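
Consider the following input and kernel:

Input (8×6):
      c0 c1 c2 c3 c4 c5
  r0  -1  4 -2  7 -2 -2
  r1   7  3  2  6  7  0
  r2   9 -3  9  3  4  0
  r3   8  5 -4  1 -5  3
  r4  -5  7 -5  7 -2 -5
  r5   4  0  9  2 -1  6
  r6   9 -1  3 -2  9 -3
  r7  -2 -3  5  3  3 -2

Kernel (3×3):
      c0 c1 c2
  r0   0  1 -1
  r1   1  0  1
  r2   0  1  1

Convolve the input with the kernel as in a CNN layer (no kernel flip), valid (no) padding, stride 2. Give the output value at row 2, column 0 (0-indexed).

The receptive field on the input at this output position is [-5 7 -5 / 4 0 9 / 9 -1 3]. Elementwise product with the kernel and sum: 7·1 + -5·-1 + 4·1 + 9·1 + -1·1 + 3·1.

27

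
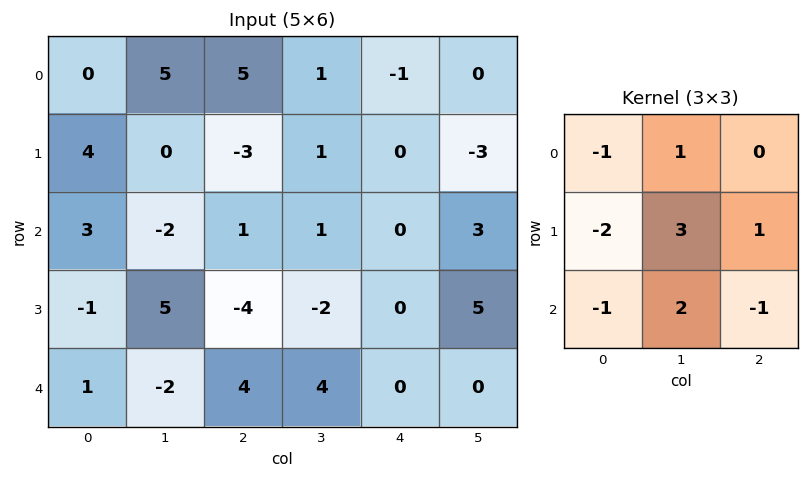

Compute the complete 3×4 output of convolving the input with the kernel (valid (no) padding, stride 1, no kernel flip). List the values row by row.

-14 -5 6 -11
0 -6 5 -3
-1 -15 6 4

Output[0,0]: The receptive field on the input at this output position is [0 5 5 / 4 0 -3 / 3 -2 1]. Elementwise product with the kernel and sum: 0·-1 + 5·1 + 4·-2 + 0·3 + -3·1 + 3·-1 + -2·2 + 1·-1.
Output[0,1]: The receptive field on the input at this output position is [5 5 1 / 0 -3 1 / -2 1 1]. Elementwise product with the kernel and sum: 5·-1 + 5·1 + 0·-2 + -3·3 + 1·1 + -2·-1 + 1·2 + 1·-1.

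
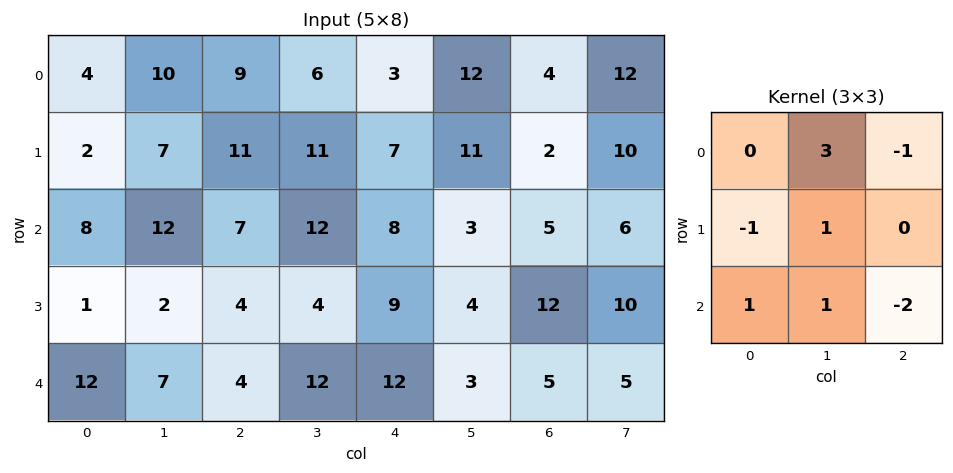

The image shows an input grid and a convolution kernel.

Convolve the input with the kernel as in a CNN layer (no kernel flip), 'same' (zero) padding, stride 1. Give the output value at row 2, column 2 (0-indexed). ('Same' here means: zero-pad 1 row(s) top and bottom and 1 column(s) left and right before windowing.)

The receptive field on the zero-padded input at this output position is [7 11 11 / 12 7 12 / 2 4 4]. Elementwise product with the kernel and sum: 11·3 + 11·-1 + 12·-1 + 7·1 + 2·1 + 4·1 + 4·-2.

15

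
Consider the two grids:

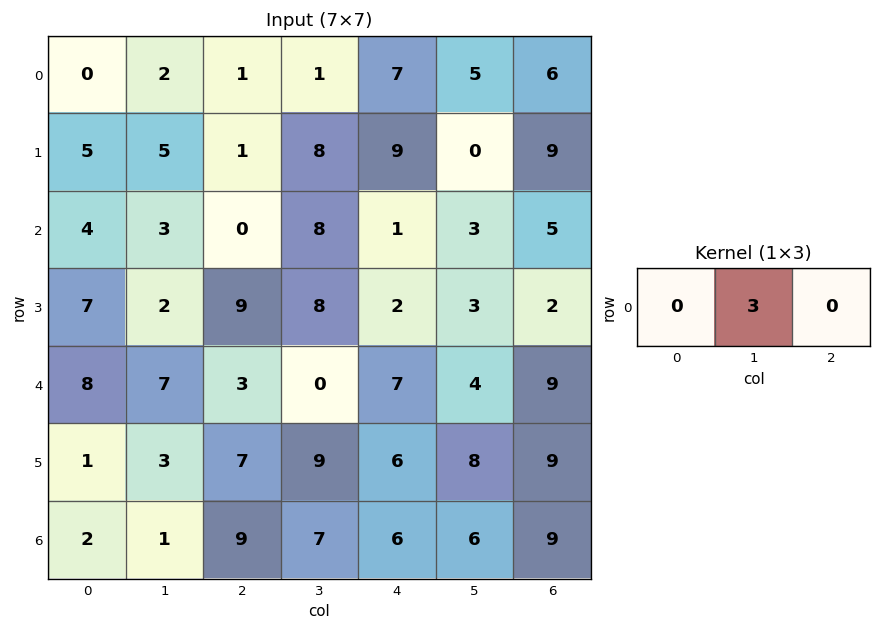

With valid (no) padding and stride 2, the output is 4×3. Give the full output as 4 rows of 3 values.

Output[0,0]: The receptive field on the input at this output position is [0 2 1]. Elementwise product with the kernel and sum: 2·3.
Output[0,1]: The receptive field on the input at this output position is [1 1 7]. Elementwise product with the kernel and sum: 1·3.

6 3 15
9 24 9
21 0 12
3 21 18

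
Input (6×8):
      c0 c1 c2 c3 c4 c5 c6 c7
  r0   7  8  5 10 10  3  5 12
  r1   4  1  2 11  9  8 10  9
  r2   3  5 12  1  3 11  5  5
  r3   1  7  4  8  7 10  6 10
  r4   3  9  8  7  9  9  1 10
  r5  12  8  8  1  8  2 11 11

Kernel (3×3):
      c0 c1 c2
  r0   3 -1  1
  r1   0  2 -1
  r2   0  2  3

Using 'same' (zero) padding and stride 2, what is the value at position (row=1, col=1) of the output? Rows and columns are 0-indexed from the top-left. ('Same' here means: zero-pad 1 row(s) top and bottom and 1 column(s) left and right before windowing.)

The receptive field on the zero-padded input at this output position is [1 2 11 / 5 12 1 / 7 4 8]. Elementwise product with the kernel and sum: 1·3 + 2·-1 + 11·1 + 12·2 + 1·-1 + 4·2 + 8·3.

67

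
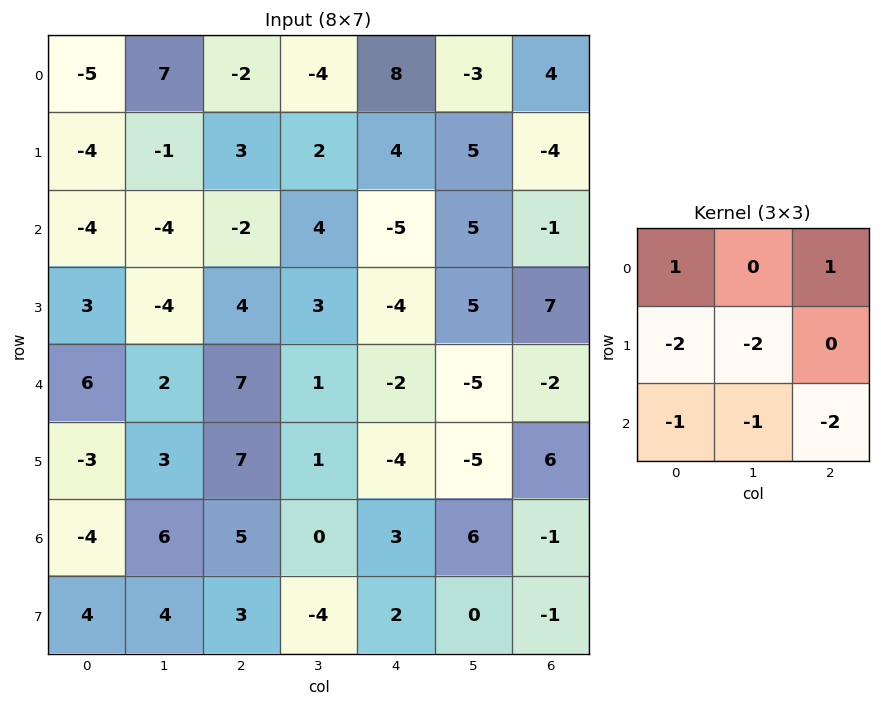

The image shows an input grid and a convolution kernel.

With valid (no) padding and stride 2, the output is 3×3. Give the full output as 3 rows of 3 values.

15 4 -4
-26 -25 3
1 -22 7

Output[0,0]: The receptive field on the input at this output position is [-5 7 -2 / -4 -1 3 / -4 -4 -2]. Elementwise product with the kernel and sum: -5·1 + -2·1 + -4·-2 + -1·-2 + -4·-1 + -4·-1 + -2·-2.
Output[0,1]: The receptive field on the input at this output position is [-2 -4 8 / 3 2 4 / -2 4 -5]. Elementwise product with the kernel and sum: -2·1 + 8·1 + 3·-2 + 2·-2 + -2·-1 + 4·-1 + -5·-2.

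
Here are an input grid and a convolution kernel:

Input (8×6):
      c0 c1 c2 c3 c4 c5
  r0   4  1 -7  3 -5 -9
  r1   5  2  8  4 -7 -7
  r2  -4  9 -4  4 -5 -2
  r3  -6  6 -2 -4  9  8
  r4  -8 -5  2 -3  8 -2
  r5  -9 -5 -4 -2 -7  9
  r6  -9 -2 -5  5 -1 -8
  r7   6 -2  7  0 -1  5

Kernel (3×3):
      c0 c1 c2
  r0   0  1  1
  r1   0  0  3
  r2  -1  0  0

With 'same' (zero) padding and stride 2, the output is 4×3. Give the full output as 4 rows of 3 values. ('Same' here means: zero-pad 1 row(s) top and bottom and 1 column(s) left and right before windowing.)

Output[0,0]: The receptive field on the zero-padded input at this output position is [0 0 0 / 0 4 1 / 0 5 2]. Elementwise product with the kernel and sum: 0·1 + 0·1 + 1·3 + 0·-1.
Output[0,1]: The receptive field on the zero-padded input at this output position is [0 0 0 / 1 -7 3 / 2 8 4]. Elementwise product with the kernel and sum: 0·1 + 0·1 + 3·3 + 2·-1.

3 7 -31
34 18 -16
-15 -10 13
-20 11 -22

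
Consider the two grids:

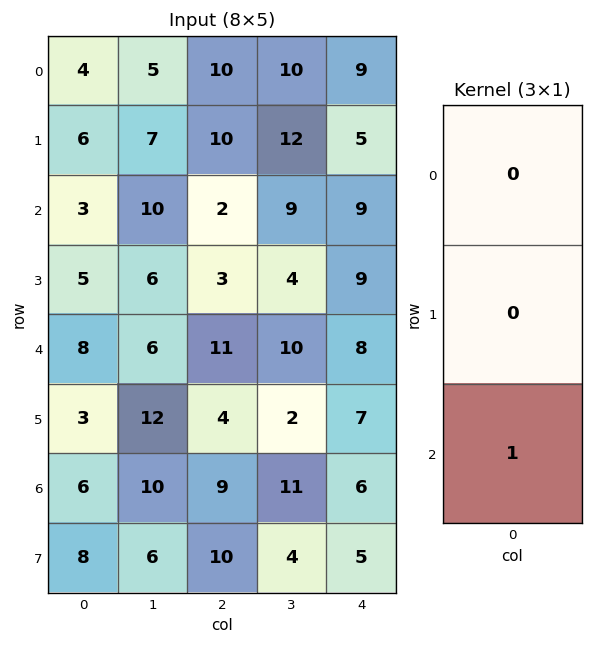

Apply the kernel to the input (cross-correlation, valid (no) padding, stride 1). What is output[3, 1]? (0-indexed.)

12

The receptive field on the input at this output position is [6 / 6 / 12]. Elementwise product with the kernel and sum: 12·1.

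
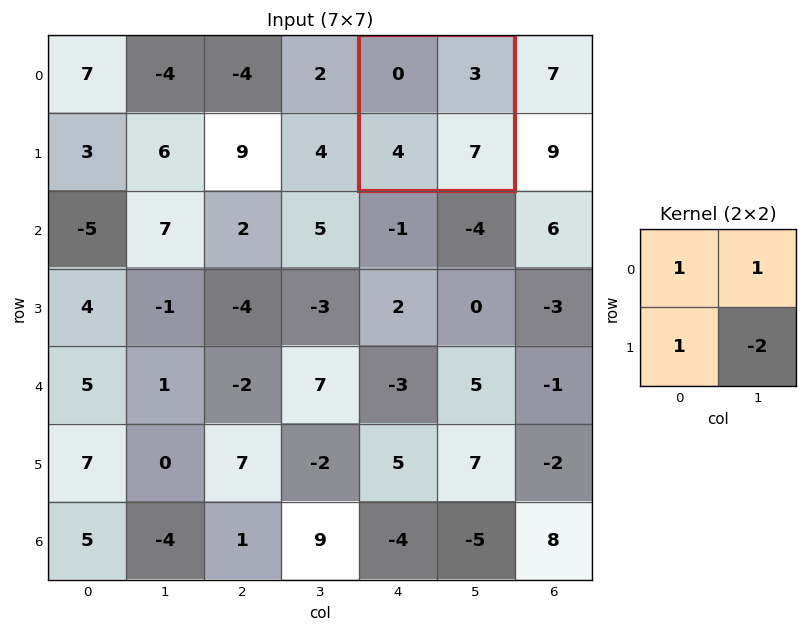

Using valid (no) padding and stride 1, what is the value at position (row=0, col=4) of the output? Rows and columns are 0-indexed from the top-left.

-7

The receptive field on the input at this output position is [0 3 / 4 7]. Elementwise product with the kernel and sum: 0·1 + 3·1 + 4·1 + 7·-2.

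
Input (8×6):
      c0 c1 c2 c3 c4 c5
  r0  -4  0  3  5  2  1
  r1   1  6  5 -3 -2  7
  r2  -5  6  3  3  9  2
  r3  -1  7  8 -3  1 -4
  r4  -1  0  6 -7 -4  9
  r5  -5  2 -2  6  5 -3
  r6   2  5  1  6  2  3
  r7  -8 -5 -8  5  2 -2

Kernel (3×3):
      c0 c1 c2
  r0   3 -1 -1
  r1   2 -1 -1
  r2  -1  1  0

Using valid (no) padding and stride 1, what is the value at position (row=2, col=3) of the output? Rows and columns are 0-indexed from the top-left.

-2

The receptive field on the input at this output position is [3 9 2 / -3 1 -4 / -7 -4 9]. Elementwise product with the kernel and sum: 3·3 + 9·-1 + 2·-1 + -3·2 + 1·-1 + -4·-1 + -7·-1 + -4·1.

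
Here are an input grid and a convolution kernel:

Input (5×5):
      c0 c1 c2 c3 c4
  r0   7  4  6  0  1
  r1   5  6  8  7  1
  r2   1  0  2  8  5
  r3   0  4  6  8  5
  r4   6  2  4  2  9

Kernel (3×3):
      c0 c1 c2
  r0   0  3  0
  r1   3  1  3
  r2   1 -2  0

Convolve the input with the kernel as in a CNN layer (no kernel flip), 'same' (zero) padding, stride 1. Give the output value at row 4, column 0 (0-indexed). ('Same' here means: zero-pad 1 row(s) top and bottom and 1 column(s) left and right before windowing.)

The receptive field on the zero-padded input at this output position is [0 0 4 / 0 6 2 / 0 0 0]. Elementwise product with the kernel and sum: 0·3 + 0·3 + 6·1 + 2·3 + 0·1 + 0·-2.

12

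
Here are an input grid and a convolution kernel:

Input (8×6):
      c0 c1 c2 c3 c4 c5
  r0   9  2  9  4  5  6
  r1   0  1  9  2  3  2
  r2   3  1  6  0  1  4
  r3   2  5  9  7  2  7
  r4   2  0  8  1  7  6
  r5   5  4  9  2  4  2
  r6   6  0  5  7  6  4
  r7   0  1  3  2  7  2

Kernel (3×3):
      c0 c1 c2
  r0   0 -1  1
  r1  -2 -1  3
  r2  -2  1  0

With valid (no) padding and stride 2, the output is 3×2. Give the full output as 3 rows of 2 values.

28 -22
19 -33
9 -5

Output[0,0]: The receptive field on the input at this output position is [9 2 9 / 0 1 9 / 3 1 6]. Elementwise product with the kernel and sum: 2·-1 + 9·1 + 0·-2 + 1·-1 + 9·3 + 3·-2 + 1·1.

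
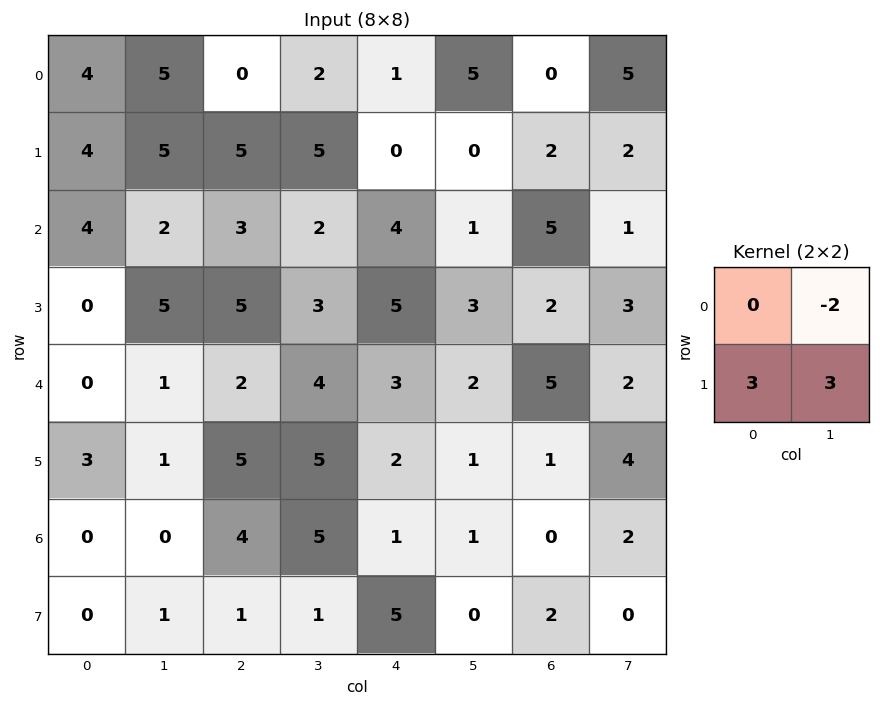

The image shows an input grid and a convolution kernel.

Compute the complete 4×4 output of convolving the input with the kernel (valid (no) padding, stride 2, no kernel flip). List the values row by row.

17 26 -10 2
11 20 22 13
10 22 5 11
3 -4 13 2

Output[0,0]: The receptive field on the input at this output position is [4 5 / 4 5]. Elementwise product with the kernel and sum: 5·-2 + 4·3 + 5·3.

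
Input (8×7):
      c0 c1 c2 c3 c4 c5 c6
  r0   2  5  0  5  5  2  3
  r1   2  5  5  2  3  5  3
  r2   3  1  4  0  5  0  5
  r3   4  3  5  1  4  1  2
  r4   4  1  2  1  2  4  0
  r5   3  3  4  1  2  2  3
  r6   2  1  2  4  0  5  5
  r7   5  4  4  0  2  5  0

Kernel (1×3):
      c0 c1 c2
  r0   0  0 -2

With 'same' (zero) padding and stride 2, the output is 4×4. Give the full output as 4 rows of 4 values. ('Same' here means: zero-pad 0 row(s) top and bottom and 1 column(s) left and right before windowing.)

-10 -10 -4 0
-2 0 0 0
-2 -2 -8 0
-2 -8 -10 0

Output[0,0]: The receptive field on the zero-padded input at this output position is [0 2 5]. Elementwise product with the kernel and sum: 5·-2.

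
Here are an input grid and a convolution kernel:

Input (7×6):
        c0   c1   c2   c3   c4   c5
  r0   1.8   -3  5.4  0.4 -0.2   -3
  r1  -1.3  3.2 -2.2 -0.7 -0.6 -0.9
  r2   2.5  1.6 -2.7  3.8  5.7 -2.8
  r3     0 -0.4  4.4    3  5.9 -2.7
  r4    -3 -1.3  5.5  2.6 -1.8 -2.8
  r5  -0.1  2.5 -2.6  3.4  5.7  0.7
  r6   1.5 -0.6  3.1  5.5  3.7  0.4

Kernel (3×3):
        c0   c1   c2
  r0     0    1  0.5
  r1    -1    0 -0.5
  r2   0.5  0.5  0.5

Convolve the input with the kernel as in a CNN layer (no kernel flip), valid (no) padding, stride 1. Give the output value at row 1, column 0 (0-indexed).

The receptive field on the input at this output position is [-1.3 3.2 -2.2 / 2.5 1.6 -2.7 / 0 -0.4 4.4]. Elementwise product with the kernel and sum: 3.2·1 + -2.2·0.5 + 2.5·-1 + -2.7·-0.5 + 0·0.5 + -0.4·0.5 + 4.4·0.5.

2.95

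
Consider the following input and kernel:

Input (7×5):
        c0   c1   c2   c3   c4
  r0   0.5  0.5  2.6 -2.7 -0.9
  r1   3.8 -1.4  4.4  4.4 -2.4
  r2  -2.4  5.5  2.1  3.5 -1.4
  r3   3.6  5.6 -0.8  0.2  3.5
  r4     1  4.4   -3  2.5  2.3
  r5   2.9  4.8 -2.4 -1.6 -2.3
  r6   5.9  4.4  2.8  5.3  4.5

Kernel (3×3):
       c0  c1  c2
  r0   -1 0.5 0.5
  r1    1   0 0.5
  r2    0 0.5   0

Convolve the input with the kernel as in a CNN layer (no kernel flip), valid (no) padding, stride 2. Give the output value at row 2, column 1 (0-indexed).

The receptive field on the input at this output position is [-3 2.5 2.3 / -2.4 -1.6 -2.3 / 2.8 5.3 4.5]. Elementwise product with the kernel and sum: -3·-1 + 2.5·0.5 + 2.3·0.5 + -2.4·1 + -2.3·0.5 + 5.3·0.5.

4.5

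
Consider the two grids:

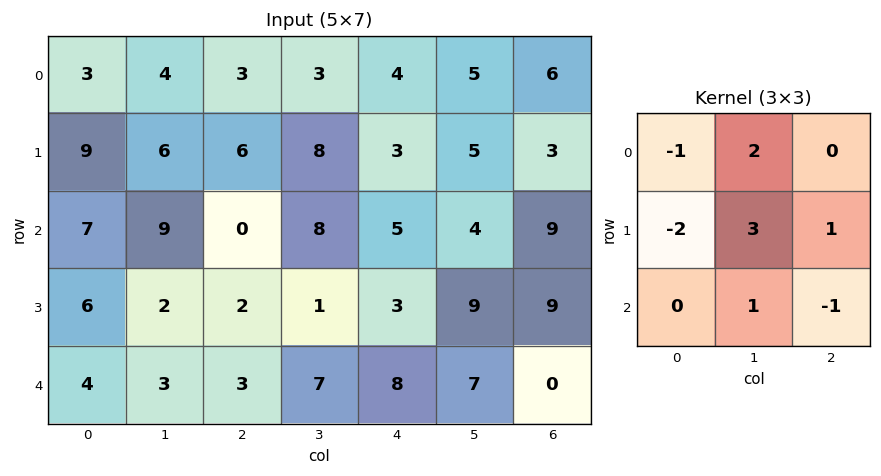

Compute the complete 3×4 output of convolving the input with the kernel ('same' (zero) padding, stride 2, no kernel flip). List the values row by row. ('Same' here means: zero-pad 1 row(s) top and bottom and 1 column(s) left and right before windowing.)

16 2 9 11
52 -3 -5 29
27 12 22 -5

Output[0,0]: The receptive field on the zero-padded input at this output position is [0 0 0 / 0 3 4 / 0 9 6]. Elementwise product with the kernel and sum: 0·-1 + 0·2 + 0·-2 + 3·3 + 4·1 + 9·1 + 6·-1.
Output[0,1]: The receptive field on the zero-padded input at this output position is [0 0 0 / 4 3 3 / 6 6 8]. Elementwise product with the kernel and sum: 0·-1 + 0·2 + 4·-2 + 3·3 + 3·1 + 6·1 + 8·-1.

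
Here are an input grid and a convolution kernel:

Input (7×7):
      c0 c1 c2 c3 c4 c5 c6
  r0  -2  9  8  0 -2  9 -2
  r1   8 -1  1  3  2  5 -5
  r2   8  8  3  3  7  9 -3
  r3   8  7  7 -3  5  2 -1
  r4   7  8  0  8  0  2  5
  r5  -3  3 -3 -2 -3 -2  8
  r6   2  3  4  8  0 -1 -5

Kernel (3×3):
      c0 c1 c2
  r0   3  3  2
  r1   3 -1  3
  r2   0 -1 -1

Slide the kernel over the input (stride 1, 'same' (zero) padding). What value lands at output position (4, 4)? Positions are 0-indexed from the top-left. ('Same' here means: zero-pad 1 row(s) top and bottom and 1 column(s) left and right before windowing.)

The receptive field on the zero-padded input at this output position is [-3 5 2 / 8 0 2 / -2 -3 -2]. Elementwise product with the kernel and sum: -3·3 + 5·3 + 2·2 + 8·3 + 0·-1 + 2·3 + -3·-1 + -2·-1.

45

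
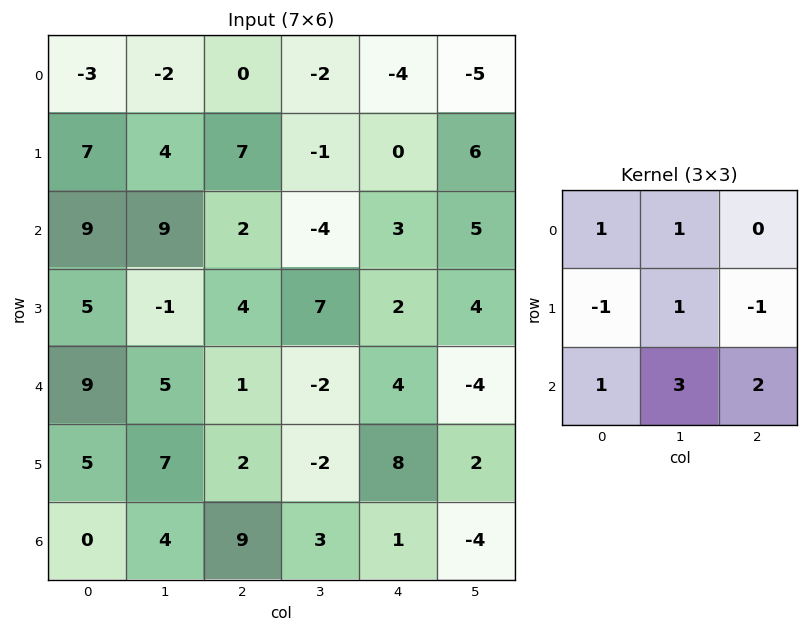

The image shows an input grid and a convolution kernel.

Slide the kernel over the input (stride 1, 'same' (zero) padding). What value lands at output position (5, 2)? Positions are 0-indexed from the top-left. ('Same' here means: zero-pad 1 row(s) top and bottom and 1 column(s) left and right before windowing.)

The receptive field on the zero-padded input at this output position is [5 1 -2 / 7 2 -2 / 4 9 3]. Elementwise product with the kernel and sum: 5·1 + 1·1 + 7·-1 + 2·1 + -2·-1 + 4·1 + 9·3 + 3·2.

40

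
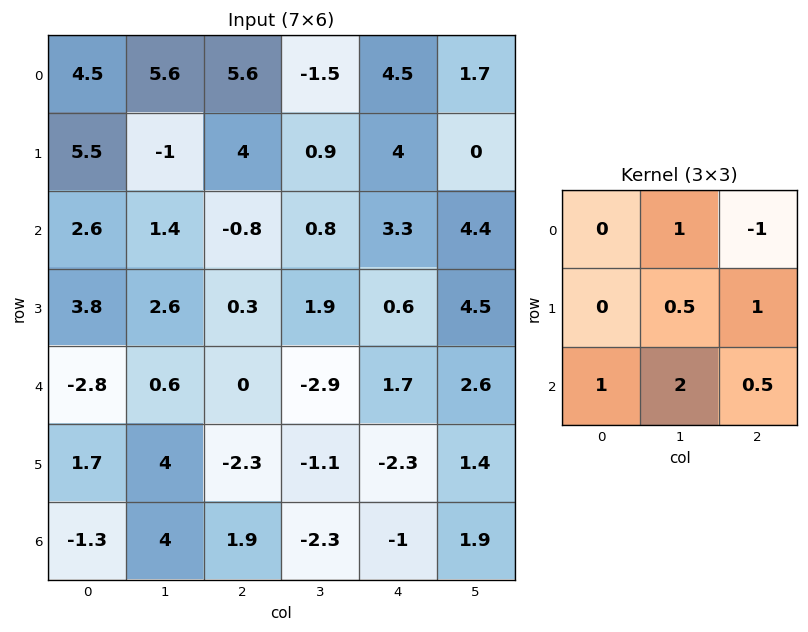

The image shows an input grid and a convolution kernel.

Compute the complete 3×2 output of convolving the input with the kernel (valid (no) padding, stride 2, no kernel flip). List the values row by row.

Output[0,0]: The receptive field on the input at this output position is [4.5 5.6 5.6 / 5.5 -1 4 / 2.6 1.4 -0.8]. Elementwise product with the kernel and sum: 5.6·1 + 5.6·-1 + -1·0.5 + 4·1 + 2.6·1 + 1.4·2 + -0.8·0.5.
Output[0,1]: The receptive field on the input at this output position is [5.6 -1.5 4.5 / 4 0.9 4 / -0.8 0.8 3.3]. Elementwise product with the kernel and sum: -1.5·1 + 4.5·-1 + 0.9·0.5 + 4·1 + -0.8·1 + 0.8·2 + 3.3·0.5.

8.5 0.9
2.2 -5.9
7.95 -10.65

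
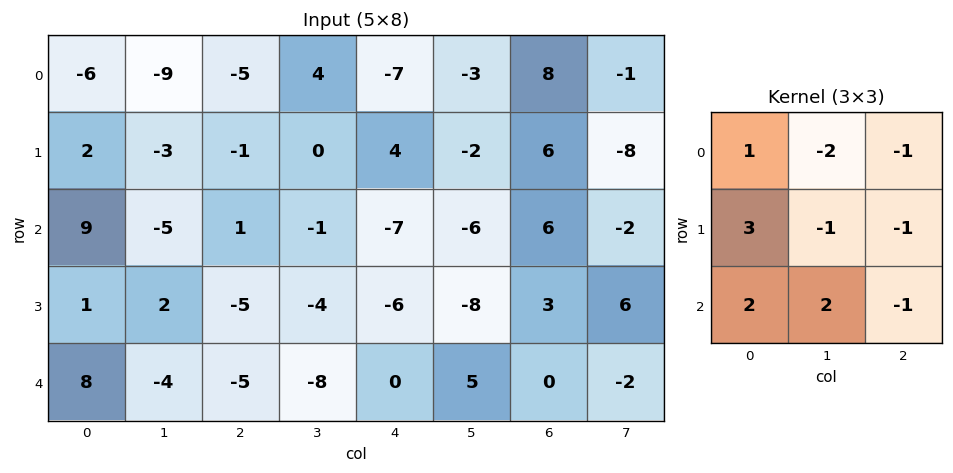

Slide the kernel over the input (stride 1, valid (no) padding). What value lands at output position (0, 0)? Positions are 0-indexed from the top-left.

The receptive field on the input at this output position is [-6 -9 -5 / 2 -3 -1 / 9 -5 1]. Elementwise product with the kernel and sum: -6·1 + -9·-2 + -5·-1 + 2·3 + -3·-1 + -1·-1 + 9·2 + -5·2 + 1·-1.

34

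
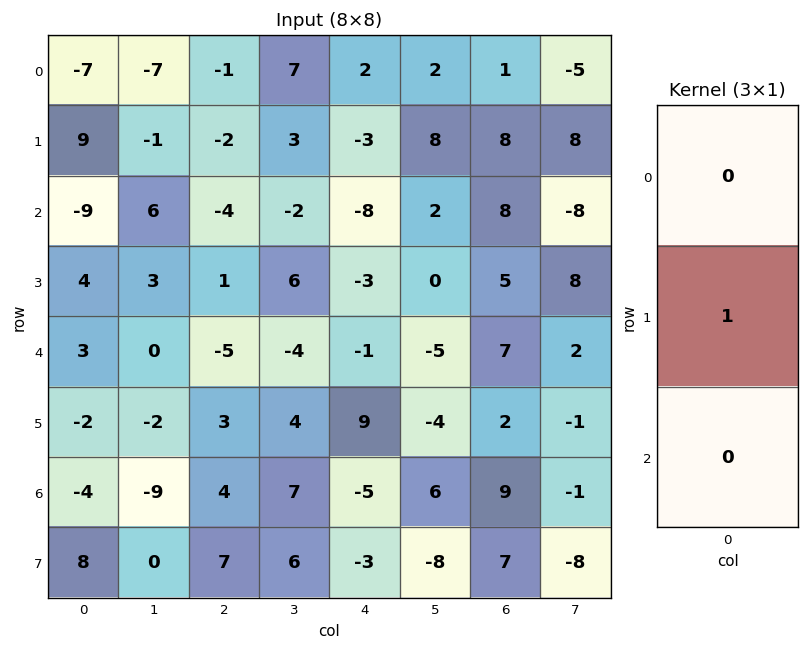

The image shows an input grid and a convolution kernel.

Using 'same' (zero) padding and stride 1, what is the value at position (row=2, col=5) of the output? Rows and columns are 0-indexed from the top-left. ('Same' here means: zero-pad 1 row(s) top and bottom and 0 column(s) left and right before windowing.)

2

The receptive field on the zero-padded input at this output position is [8 / 2 / 0]. Elementwise product with the kernel and sum: 2·1.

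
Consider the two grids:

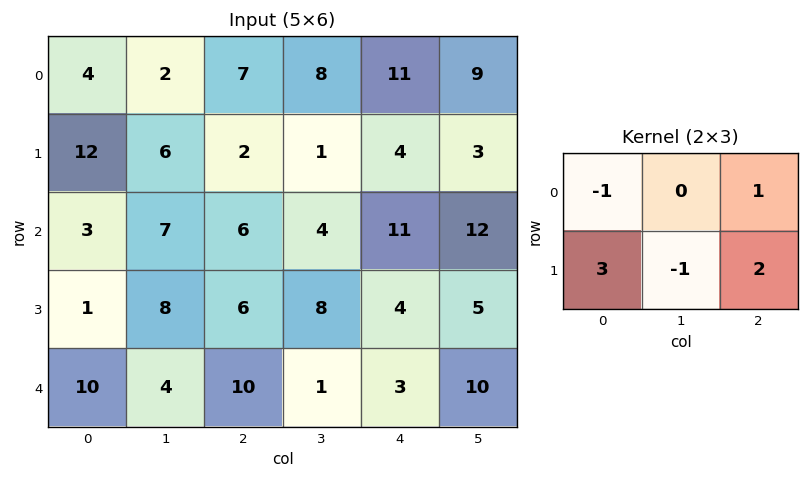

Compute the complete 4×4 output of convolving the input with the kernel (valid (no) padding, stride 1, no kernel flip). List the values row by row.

37 24 17 6
4 18 38 27
10 31 23 38
51 4 33 17

Output[0,0]: The receptive field on the input at this output position is [4 2 7 / 12 6 2]. Elementwise product with the kernel and sum: 4·-1 + 7·1 + 12·3 + 6·-1 + 2·2.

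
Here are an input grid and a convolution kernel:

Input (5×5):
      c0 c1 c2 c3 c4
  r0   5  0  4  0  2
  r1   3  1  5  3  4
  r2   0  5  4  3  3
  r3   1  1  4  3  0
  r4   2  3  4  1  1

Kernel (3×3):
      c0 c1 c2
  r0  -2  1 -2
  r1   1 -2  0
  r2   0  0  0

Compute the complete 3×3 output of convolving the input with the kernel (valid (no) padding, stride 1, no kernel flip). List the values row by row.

-17 -5 -13
-25 -6 -17
-4 -19 -13

Output[0,0]: The receptive field on the input at this output position is [5 0 4 / 3 1 5 / 0 5 4]. Elementwise product with the kernel and sum: 5·-2 + 0·1 + 4·-2 + 3·1 + 1·-2.
Output[0,1]: The receptive field on the input at this output position is [0 4 0 / 1 5 3 / 5 4 3]. Elementwise product with the kernel and sum: 0·-2 + 4·1 + 0·-2 + 1·1 + 5·-2.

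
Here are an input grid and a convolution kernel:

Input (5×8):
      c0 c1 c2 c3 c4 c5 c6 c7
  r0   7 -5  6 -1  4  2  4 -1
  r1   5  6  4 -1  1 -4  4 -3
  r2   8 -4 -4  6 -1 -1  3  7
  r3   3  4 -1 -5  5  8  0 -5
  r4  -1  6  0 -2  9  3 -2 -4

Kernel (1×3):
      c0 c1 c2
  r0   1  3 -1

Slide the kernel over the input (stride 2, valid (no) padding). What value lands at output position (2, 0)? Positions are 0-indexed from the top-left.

17

The receptive field on the input at this output position is [-1 6 0]. Elementwise product with the kernel and sum: -1·1 + 6·3 + 0·-1.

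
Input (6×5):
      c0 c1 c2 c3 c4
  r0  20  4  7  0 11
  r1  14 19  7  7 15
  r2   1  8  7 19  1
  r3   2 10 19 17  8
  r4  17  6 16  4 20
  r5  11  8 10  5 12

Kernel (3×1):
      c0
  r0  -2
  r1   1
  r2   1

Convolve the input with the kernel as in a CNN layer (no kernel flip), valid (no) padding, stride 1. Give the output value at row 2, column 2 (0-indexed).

21

The receptive field on the input at this output position is [7 / 19 / 16]. Elementwise product with the kernel and sum: 7·-2 + 19·1 + 16·1.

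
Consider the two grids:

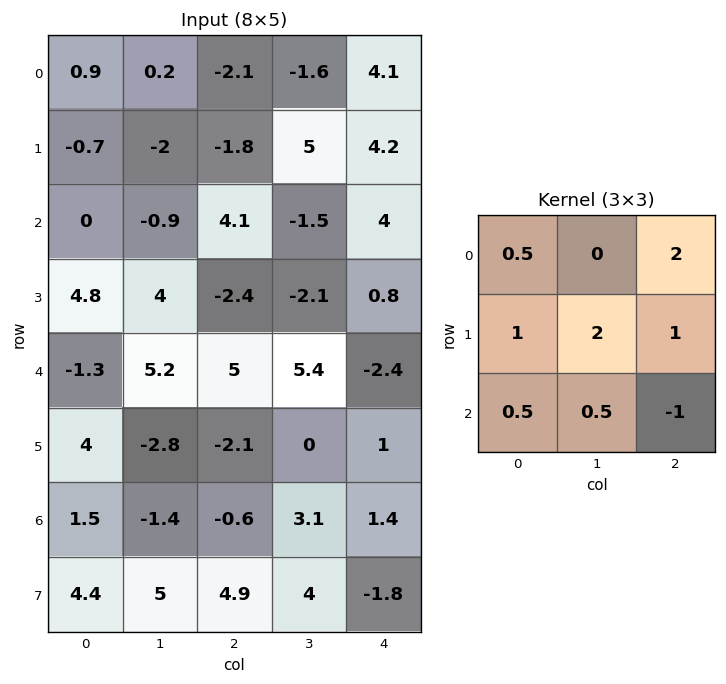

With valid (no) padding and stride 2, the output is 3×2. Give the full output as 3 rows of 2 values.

-14.8 16.85
15.55 11.85
6.3 -3.55

Output[0,0]: The receptive field on the input at this output position is [0.9 0.2 -2.1 / -0.7 -2 -1.8 / 0 -0.9 4.1]. Elementwise product with the kernel and sum: 0.9·0.5 + -2.1·2 + -0.7·1 + -2·2 + -1.8·1 + 0·0.5 + -0.9·0.5 + 4.1·-1.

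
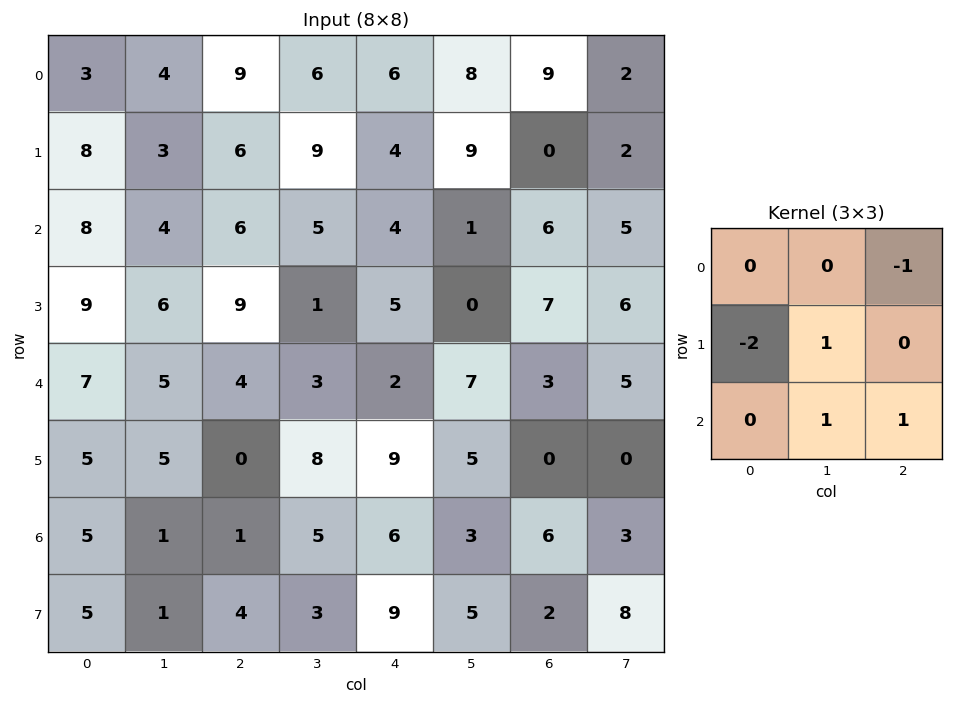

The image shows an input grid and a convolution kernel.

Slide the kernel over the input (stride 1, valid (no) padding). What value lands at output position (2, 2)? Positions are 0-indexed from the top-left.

The receptive field on the input at this output position is [6 5 4 / 9 1 5 / 4 3 2]. Elementwise product with the kernel and sum: 4·-1 + 9·-2 + 1·1 + 3·1 + 2·1.

-16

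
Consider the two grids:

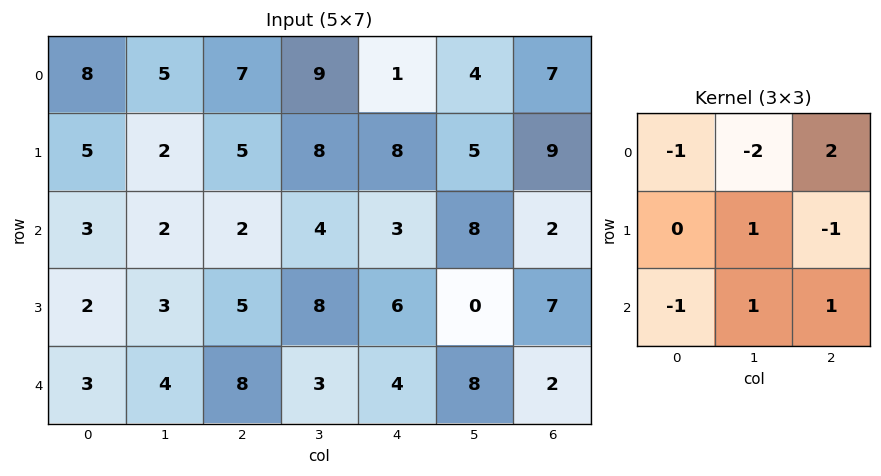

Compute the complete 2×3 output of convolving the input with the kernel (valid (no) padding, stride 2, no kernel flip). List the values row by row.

Output[0,0]: The receptive field on the input at this output position is [8 5 7 / 5 2 5 / 3 2 2]. Elementwise product with the kernel and sum: 8·-1 + 5·-2 + 7·2 + 2·1 + 5·-1 + 3·-1 + 2·1 + 2·1.
Output[0,1]: The receptive field on the input at this output position is [7 9 1 / 5 8 8 / 2 4 3]. Elementwise product with the kernel and sum: 7·-1 + 9·-2 + 1·2 + 8·1 + 8·-1 + 2·-1 + 4·1 + 3·1.

-6 -18 8
4 -3 -16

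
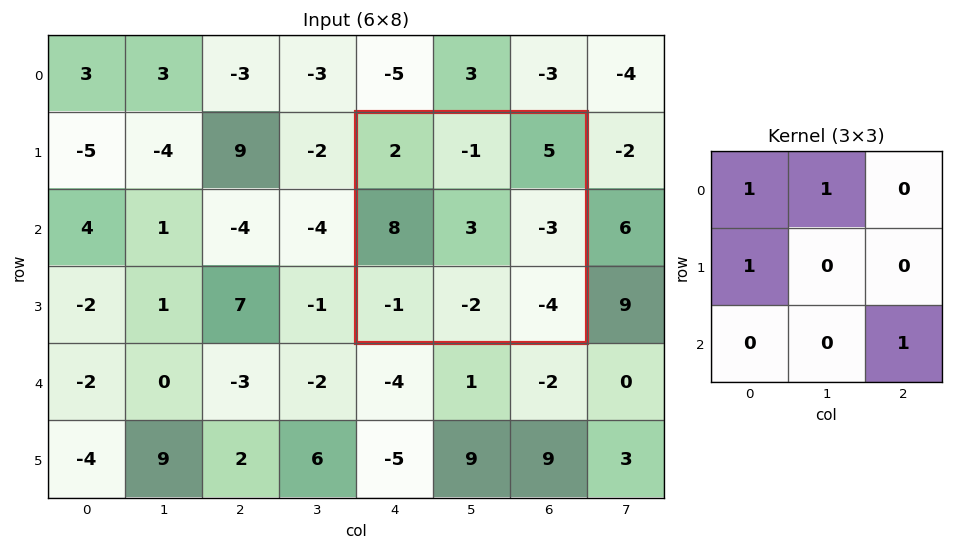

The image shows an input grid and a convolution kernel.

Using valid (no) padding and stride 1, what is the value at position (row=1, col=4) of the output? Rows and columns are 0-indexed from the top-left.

5

The receptive field on the input at this output position is [2 -1 5 / 8 3 -3 / -1 -2 -4]. Elementwise product with the kernel and sum: 2·1 + -1·1 + 8·1 + -4·1.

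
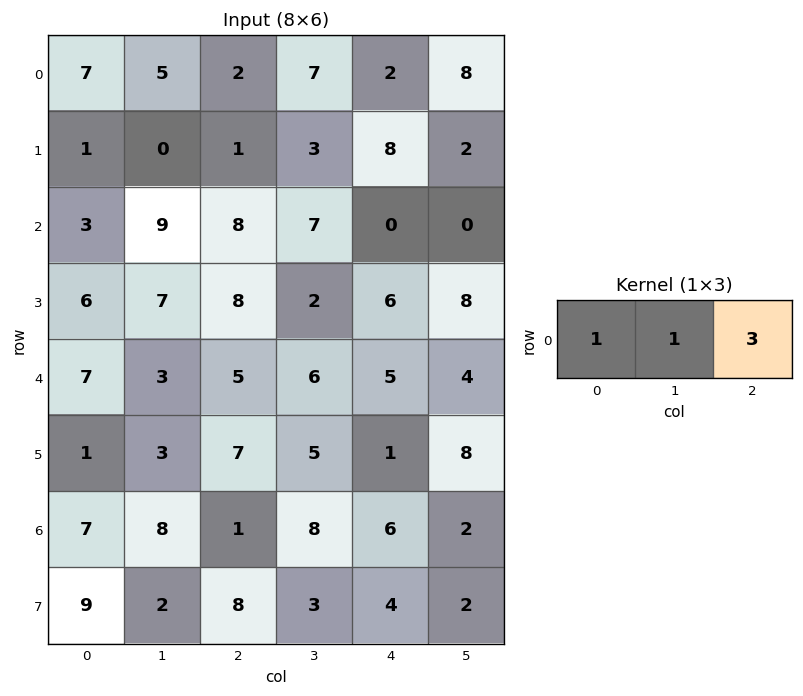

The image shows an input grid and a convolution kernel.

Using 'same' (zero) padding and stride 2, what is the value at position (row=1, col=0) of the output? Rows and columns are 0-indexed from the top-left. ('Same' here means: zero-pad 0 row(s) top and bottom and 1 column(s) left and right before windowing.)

30

The receptive field on the zero-padded input at this output position is [0 3 9]. Elementwise product with the kernel and sum: 0·1 + 3·1 + 9·3.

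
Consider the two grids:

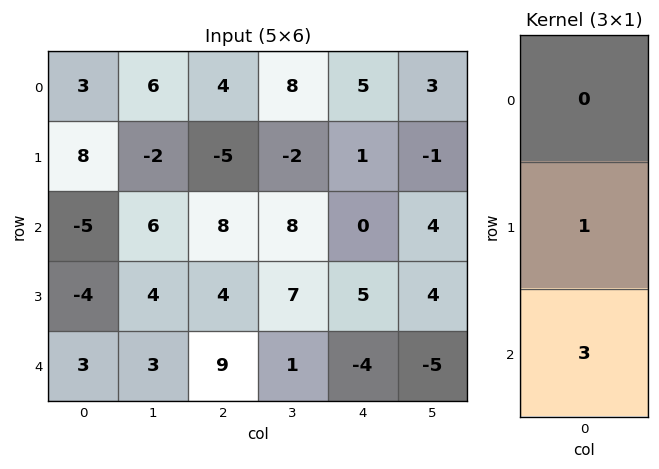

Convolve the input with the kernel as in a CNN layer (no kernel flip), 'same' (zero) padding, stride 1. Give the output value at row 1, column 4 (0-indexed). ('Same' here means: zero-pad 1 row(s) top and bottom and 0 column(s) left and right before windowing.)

The receptive field on the zero-padded input at this output position is [5 / 1 / 0]. Elementwise product with the kernel and sum: 1·1 + 0·3.

1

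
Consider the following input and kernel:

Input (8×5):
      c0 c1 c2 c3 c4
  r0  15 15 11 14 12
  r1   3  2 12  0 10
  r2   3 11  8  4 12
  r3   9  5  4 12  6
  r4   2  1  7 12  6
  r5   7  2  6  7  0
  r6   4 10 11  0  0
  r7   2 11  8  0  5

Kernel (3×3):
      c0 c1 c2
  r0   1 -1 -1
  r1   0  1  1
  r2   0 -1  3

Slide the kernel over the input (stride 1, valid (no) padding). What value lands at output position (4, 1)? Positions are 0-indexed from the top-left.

-16

The receptive field on the input at this output position is [1 7 12 / 2 6 7 / 10 11 0]. Elementwise product with the kernel and sum: 1·1 + 7·-1 + 12·-1 + 6·1 + 7·1 + 11·-1 + 0·3.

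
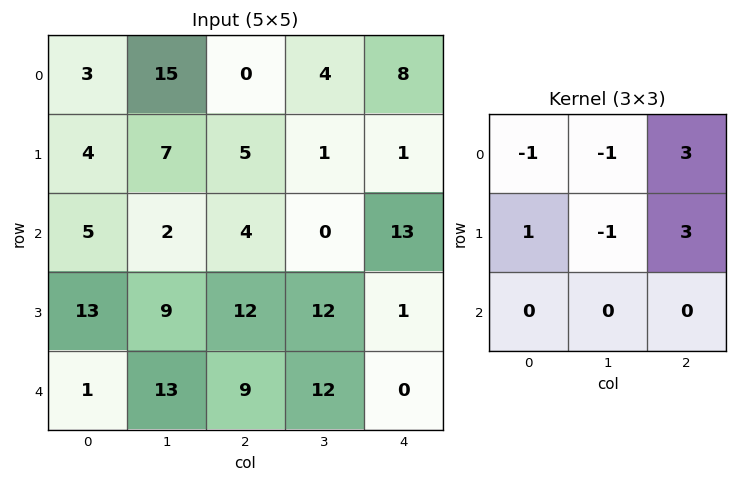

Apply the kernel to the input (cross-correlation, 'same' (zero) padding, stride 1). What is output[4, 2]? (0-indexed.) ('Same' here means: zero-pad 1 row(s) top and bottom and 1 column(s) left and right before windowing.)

55

The receptive field on the zero-padded input at this output position is [9 12 12 / 13 9 12 / 0 0 0]. Elementwise product with the kernel and sum: 9·-1 + 12·-1 + 12·3 + 13·1 + 9·-1 + 12·3.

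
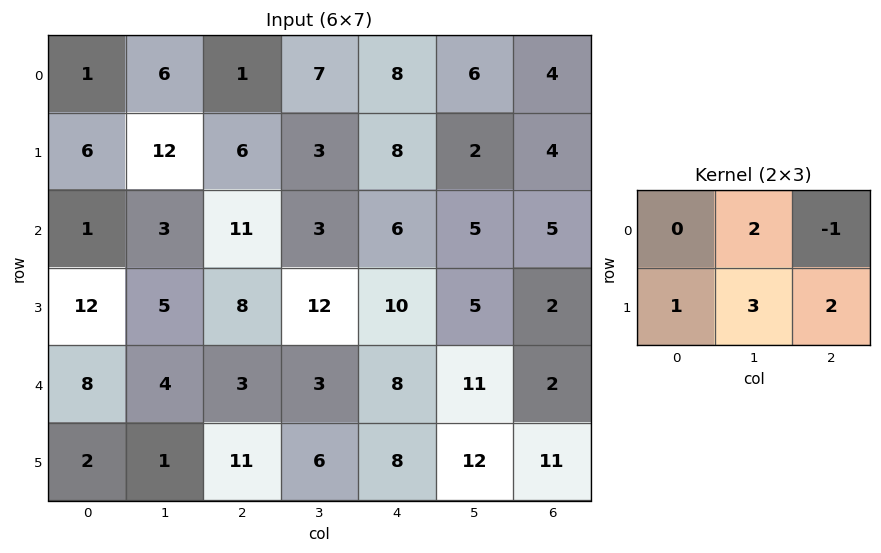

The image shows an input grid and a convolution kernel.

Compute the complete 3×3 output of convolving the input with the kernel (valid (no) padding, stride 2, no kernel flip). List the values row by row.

65 37 30
38 64 34
32 43 86

Output[0,0]: The receptive field on the input at this output position is [1 6 1 / 6 12 6]. Elementwise product with the kernel and sum: 6·2 + 1·-1 + 6·1 + 12·3 + 6·2.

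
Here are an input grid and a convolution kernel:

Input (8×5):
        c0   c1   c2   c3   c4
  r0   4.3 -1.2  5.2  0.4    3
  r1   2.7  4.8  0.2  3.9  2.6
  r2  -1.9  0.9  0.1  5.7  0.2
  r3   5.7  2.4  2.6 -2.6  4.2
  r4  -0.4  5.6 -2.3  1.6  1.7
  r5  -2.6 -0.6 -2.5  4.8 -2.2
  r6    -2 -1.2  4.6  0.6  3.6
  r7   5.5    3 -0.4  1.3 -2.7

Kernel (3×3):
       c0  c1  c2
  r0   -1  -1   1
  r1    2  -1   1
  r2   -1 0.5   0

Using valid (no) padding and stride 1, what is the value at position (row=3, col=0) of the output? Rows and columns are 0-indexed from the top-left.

-11.9

The receptive field on the input at this output position is [5.7 2.4 2.6 / -0.4 5.6 -2.3 / -2.6 -0.6 -2.5]. Elementwise product with the kernel and sum: 5.7·-1 + 2.4·-1 + 2.6·1 + -0.4·2 + 5.6·-1 + -2.3·1 + -2.6·-1 + -0.6·0.5.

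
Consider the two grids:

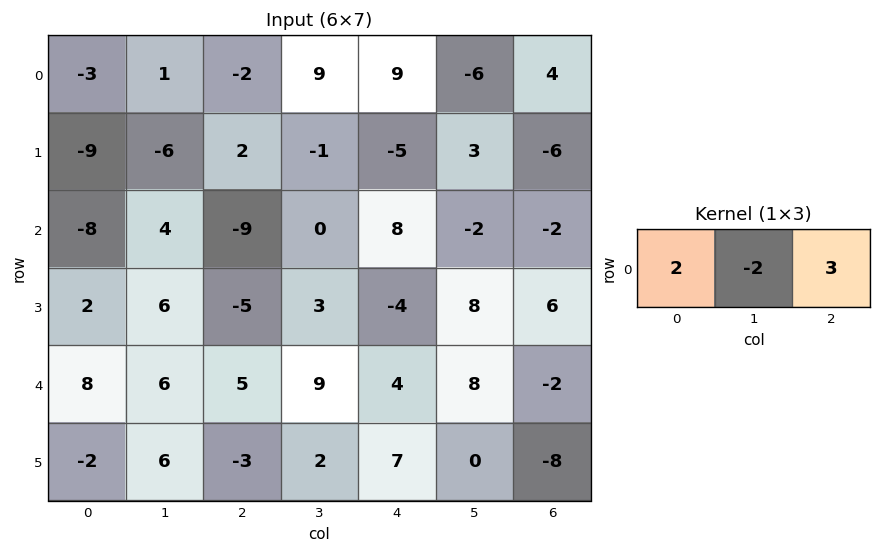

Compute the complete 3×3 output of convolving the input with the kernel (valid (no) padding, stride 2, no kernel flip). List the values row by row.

-14 5 42
-51 6 14
19 4 -14

Output[0,0]: The receptive field on the input at this output position is [-3 1 -2]. Elementwise product with the kernel and sum: -3·2 + 1·-2 + -2·3.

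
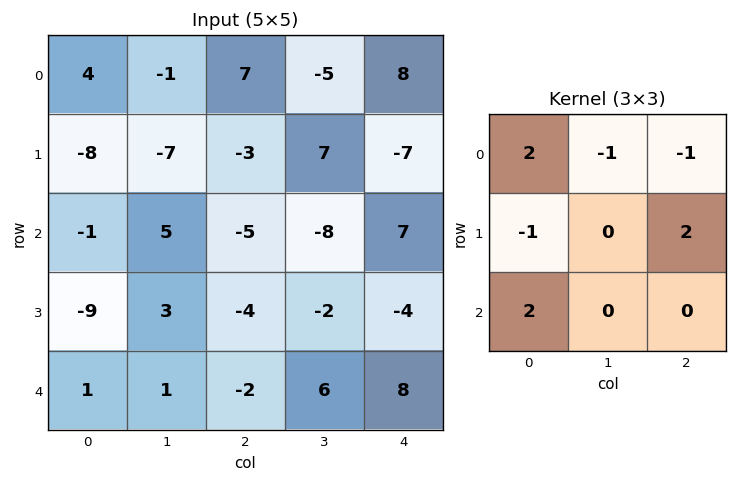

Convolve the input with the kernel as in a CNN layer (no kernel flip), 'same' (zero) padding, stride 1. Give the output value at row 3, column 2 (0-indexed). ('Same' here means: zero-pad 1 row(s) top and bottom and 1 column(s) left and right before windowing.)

18

The receptive field on the zero-padded input at this output position is [5 -5 -8 / 3 -4 -2 / 1 -2 6]. Elementwise product with the kernel and sum: 5·2 + -5·-1 + -8·-1 + 3·-1 + -2·2 + 1·2.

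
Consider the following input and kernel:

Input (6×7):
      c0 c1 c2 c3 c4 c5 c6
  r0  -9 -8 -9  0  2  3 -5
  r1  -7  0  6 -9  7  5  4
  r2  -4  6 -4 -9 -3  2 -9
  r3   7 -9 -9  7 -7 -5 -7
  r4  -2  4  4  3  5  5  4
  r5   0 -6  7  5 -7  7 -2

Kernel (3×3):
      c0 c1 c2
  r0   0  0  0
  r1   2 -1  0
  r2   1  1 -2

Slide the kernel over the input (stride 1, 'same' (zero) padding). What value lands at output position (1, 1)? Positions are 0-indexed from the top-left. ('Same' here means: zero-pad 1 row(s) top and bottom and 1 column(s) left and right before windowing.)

-4

The receptive field on the zero-padded input at this output position is [-9 -8 -9 / -7 0 6 / -4 6 -4]. Elementwise product with the kernel and sum: -7·2 + 0·-1 + -4·1 + 6·1 + -4·-2.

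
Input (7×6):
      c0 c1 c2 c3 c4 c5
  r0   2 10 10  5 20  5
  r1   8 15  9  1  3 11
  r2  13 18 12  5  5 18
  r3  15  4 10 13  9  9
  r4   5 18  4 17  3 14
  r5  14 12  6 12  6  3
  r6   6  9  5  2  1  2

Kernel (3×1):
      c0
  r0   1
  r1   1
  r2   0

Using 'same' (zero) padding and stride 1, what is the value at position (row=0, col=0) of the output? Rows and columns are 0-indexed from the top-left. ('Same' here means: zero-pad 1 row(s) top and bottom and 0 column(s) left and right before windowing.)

2

The receptive field on the zero-padded input at this output position is [0 / 2 / 8]. Elementwise product with the kernel and sum: 0·1 + 2·1.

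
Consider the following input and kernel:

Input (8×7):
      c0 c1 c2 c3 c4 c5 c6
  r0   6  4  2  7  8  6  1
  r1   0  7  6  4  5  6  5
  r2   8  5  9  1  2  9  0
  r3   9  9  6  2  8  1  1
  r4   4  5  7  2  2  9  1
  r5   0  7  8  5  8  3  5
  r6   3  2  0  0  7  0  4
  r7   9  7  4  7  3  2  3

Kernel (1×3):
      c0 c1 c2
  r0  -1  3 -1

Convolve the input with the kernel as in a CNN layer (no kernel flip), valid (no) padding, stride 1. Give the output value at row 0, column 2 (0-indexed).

11

The receptive field on the input at this output position is [2 7 8]. Elementwise product with the kernel and sum: 2·-1 + 7·3 + 8·-1.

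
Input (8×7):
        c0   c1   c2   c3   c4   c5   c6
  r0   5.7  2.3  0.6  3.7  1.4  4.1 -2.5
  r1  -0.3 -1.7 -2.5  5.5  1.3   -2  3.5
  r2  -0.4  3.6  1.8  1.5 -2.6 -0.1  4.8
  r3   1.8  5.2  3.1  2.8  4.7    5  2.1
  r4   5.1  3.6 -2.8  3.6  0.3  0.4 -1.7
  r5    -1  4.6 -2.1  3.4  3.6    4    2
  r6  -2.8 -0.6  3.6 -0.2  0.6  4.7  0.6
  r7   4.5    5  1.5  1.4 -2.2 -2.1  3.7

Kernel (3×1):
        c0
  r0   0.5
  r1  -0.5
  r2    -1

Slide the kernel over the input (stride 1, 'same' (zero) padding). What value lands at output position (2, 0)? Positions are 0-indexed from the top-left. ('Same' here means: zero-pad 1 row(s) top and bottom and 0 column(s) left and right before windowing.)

-1.75

The receptive field on the zero-padded input at this output position is [-0.3 / -0.4 / 1.8]. Elementwise product with the kernel and sum: -0.3·0.5 + -0.4·-0.5 + 1.8·-1.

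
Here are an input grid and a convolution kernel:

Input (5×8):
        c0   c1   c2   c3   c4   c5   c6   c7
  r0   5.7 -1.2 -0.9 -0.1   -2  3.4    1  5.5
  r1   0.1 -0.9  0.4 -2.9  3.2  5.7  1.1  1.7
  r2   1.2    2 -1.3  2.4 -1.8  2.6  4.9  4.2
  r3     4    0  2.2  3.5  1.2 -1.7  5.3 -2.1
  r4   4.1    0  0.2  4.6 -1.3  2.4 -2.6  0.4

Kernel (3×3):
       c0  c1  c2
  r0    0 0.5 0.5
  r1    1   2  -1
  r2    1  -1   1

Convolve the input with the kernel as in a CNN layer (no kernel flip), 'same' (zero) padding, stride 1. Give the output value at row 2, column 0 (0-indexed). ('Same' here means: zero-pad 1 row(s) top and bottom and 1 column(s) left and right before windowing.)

The receptive field on the zero-padded input at this output position is [0 0.1 -0.9 / 0 1.2 2 / 0 4 0]. Elementwise product with the kernel and sum: 0.1·0.5 + -0.9·0.5 + 0·1 + 1.2·2 + 2·-1 + 0·1 + 4·-1 + 0·1.

-4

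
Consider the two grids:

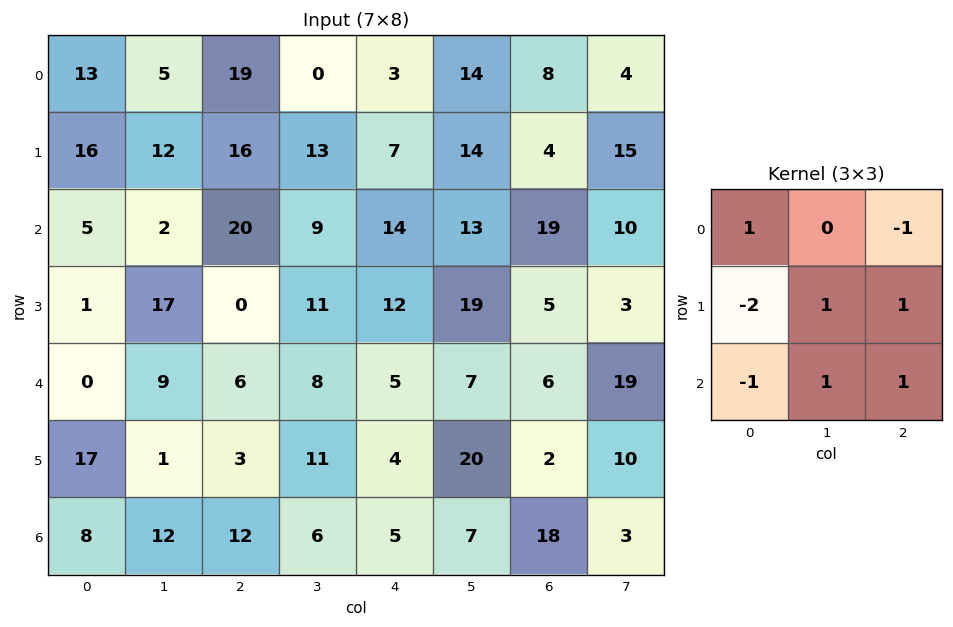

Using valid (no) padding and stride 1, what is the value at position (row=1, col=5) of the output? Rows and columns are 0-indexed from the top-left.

The receptive field on the input at this output position is [14 4 15 / 13 19 10 / 19 5 3]. Elementwise product with the kernel and sum: 14·1 + 15·-1 + 13·-2 + 19·1 + 10·1 + 19·-1 + 5·1 + 3·1.

-9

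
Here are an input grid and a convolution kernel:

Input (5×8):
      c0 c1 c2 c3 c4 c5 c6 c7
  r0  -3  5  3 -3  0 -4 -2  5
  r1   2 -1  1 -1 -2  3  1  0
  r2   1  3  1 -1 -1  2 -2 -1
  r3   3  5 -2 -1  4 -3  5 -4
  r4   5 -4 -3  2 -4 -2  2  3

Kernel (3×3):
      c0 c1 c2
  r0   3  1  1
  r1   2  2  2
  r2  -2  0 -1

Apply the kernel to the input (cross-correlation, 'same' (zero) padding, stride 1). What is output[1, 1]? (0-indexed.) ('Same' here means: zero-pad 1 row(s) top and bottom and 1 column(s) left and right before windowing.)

The receptive field on the zero-padded input at this output position is [-3 5 3 / 2 -1 1 / 1 3 1]. Elementwise product with the kernel and sum: -3·3 + 5·1 + 3·1 + 2·2 + -1·2 + 1·2 + 1·-2 + 1·-1.

0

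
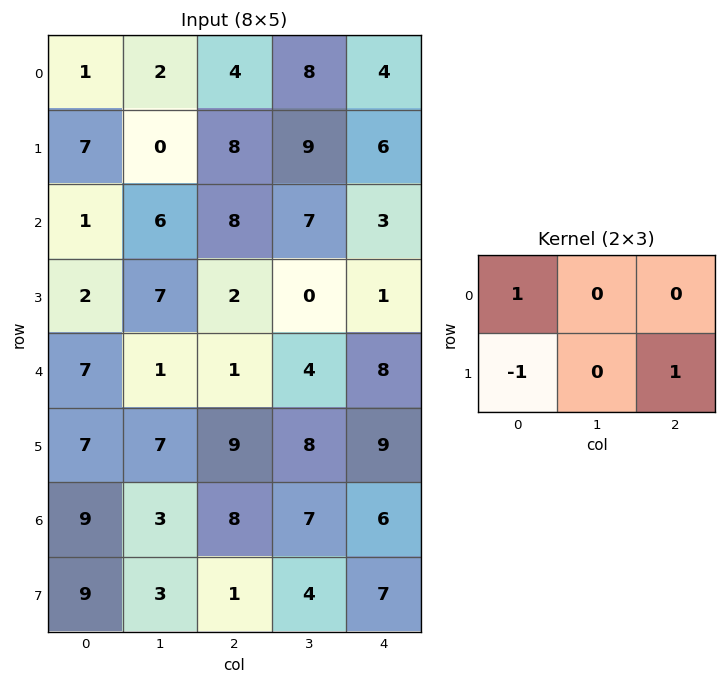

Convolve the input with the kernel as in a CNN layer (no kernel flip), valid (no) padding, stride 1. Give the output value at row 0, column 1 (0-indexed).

11

The receptive field on the input at this output position is [2 4 8 / 0 8 9]. Elementwise product with the kernel and sum: 2·1 + 0·-1 + 9·1.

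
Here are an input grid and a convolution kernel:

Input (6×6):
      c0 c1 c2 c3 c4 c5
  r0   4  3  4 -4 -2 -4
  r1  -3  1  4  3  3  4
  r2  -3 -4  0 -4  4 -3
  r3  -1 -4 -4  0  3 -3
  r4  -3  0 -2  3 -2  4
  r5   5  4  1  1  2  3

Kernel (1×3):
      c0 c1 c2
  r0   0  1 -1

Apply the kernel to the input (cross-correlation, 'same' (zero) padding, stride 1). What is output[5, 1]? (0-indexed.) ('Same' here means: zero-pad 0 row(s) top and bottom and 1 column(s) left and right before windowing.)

3

The receptive field on the zero-padded input at this output position is [5 4 1]. Elementwise product with the kernel and sum: 4·1 + 1·-1.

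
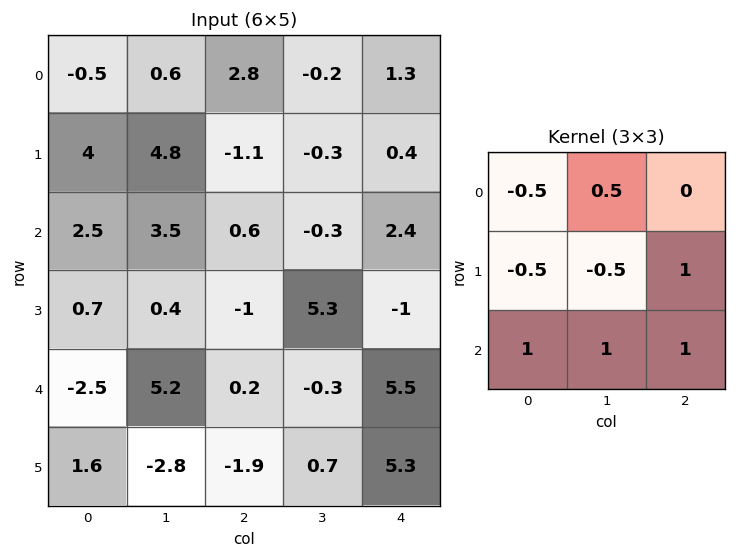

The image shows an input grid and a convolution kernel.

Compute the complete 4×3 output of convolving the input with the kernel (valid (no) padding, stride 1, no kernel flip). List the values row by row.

1.65 2.75 2.3
-1.9 -0.6 5.95
1.85 9.25 1.8
-4.4 -7.7 12.8

Output[0,0]: The receptive field on the input at this output position is [-0.5 0.6 2.8 / 4 4.8 -1.1 / 2.5 3.5 0.6]. Elementwise product with the kernel and sum: -0.5·-0.5 + 0.6·0.5 + 4·-0.5 + 4.8·-0.5 + -1.1·1 + 2.5·1 + 3.5·1 + 0.6·1.
Output[0,1]: The receptive field on the input at this output position is [0.6 2.8 -0.2 / 4.8 -1.1 -0.3 / 3.5 0.6 -0.3]. Elementwise product with the kernel and sum: 0.6·-0.5 + 2.8·0.5 + 4.8·-0.5 + -1.1·-0.5 + -0.3·1 + 3.5·1 + 0.6·1 + -0.3·1.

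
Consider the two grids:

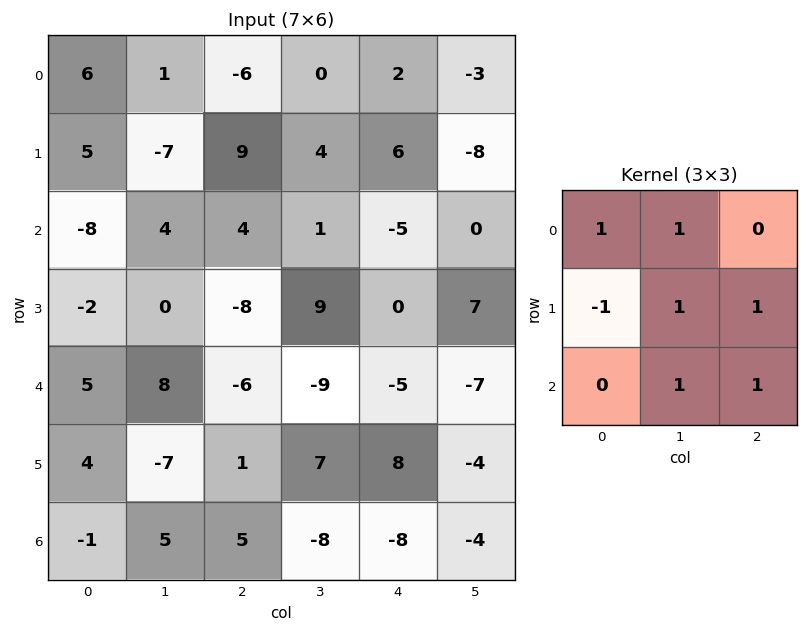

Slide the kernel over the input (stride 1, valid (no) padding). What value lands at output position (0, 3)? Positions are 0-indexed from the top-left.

The receptive field on the input at this output position is [0 2 -3 / 4 6 -8 / 1 -5 0]. Elementwise product with the kernel and sum: 0·1 + 2·1 + 4·-1 + 6·1 + -8·1 + -5·1 + 0·1.

-9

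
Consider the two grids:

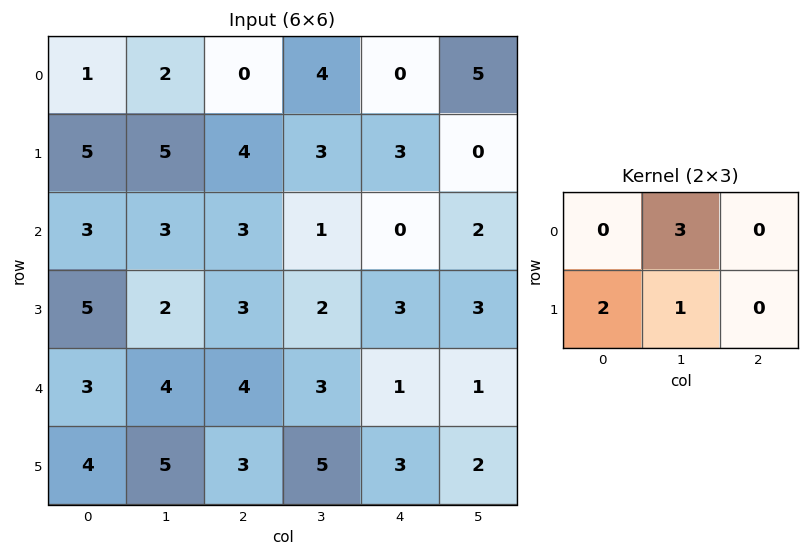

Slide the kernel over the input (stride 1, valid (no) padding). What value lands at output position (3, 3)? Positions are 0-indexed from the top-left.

The receptive field on the input at this output position is [2 3 3 / 3 1 1]. Elementwise product with the kernel and sum: 3·3 + 3·2 + 1·1.

16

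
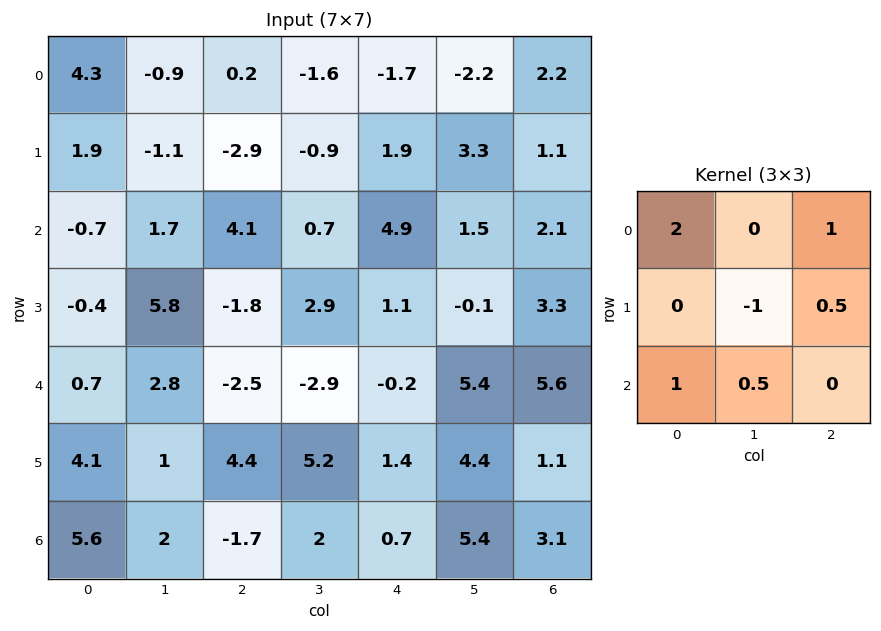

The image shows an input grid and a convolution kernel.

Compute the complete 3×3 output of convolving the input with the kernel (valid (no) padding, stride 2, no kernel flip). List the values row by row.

Output[0,0]: The receptive field on the input at this output position is [4.3 -0.9 0.2 / 1.9 -1.1 -2.9 / -0.7 1.7 4.1]. Elementwise product with the kernel and sum: 4.3·2 + 0.2·1 + -1.1·-1 + -2.9·0.5 + -0.7·1 + 1.7·0.5.
Output[0,1]: The receptive field on the input at this output position is [0.2 -1.6 -1.7 / -2.9 -0.9 1.9 / 4.1 0.7 4.9]. Elementwise product with the kernel and sum: 0.2·2 + -1.7·1 + -0.9·-1 + 1.9·0.5 + 4.1·1 + 0.7·0.5.

8.6 5 1.7
-1.9 6.8 16.15
6.7 -10.4 4.75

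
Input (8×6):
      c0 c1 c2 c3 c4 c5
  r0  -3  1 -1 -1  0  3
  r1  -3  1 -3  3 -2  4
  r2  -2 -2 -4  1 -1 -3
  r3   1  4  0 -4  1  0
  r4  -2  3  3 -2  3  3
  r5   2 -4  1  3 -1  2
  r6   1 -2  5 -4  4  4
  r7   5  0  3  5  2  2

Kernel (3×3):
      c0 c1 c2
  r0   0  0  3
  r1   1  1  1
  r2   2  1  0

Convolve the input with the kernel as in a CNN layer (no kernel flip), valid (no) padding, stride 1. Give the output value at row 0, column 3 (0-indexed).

15

The receptive field on the input at this output position is [-1 0 3 / 3 -2 4 / 1 -1 -3]. Elementwise product with the kernel and sum: 3·3 + 3·1 + -2·1 + 4·1 + 1·2 + -1·1.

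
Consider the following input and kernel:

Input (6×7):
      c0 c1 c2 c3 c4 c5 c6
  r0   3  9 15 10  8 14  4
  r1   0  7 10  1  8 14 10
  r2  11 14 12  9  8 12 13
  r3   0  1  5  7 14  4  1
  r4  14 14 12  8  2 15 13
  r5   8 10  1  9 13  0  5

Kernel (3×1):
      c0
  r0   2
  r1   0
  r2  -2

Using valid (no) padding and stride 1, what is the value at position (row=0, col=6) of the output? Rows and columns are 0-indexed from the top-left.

The receptive field on the input at this output position is [4 / 10 / 13]. Elementwise product with the kernel and sum: 4·2 + 13·-2.

-18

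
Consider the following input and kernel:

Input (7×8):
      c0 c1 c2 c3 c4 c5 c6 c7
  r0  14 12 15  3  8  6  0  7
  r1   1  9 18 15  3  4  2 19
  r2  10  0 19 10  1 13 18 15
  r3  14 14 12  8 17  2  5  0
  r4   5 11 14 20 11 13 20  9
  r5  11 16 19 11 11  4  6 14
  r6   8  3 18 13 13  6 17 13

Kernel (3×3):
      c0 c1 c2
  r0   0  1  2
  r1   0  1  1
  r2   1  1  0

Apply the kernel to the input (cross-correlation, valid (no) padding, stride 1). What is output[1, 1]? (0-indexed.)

The receptive field on the input at this output position is [9 18 15 / 0 19 10 / 14 12 8]. Elementwise product with the kernel and sum: 18·1 + 15·2 + 19·1 + 10·1 + 14·1 + 12·1.

103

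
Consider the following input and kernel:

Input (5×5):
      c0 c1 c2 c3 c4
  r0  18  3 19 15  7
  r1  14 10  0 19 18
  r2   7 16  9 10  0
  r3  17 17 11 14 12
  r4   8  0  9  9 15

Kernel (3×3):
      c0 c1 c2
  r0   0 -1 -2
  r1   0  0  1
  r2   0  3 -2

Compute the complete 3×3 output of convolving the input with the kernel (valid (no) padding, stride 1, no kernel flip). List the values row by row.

Output[0,0]: The receptive field on the input at this output position is [18 3 19 / 14 10 0 / 7 16 9]. Elementwise product with the kernel and sum: 3·-1 + 19·-2 + 0·1 + 16·3 + 9·-2.

-11 -23 19
28 -23 -37
-41 -6 -1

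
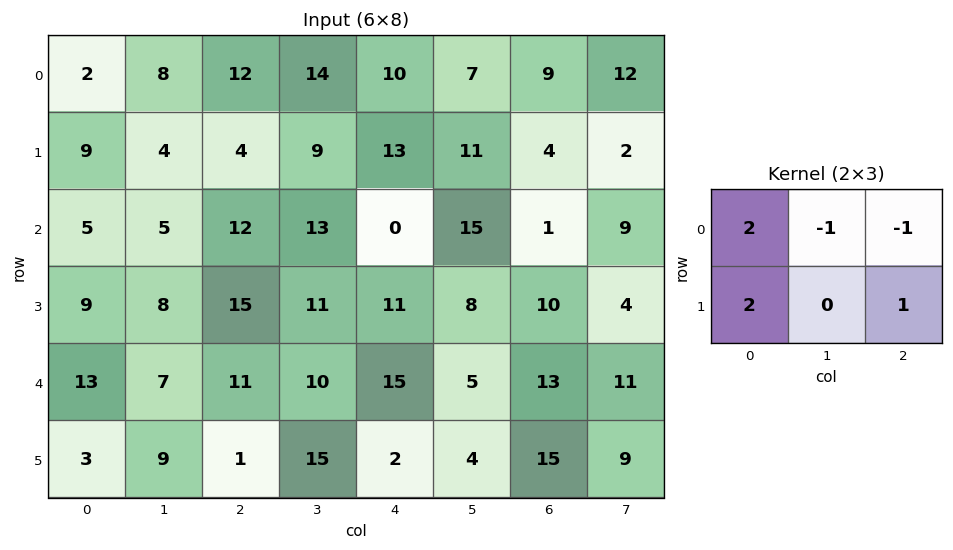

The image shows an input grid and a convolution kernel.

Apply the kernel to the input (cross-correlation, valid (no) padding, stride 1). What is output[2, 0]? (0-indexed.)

The receptive field on the input at this output position is [5 5 12 / 9 8 15]. Elementwise product with the kernel and sum: 5·2 + 5·-1 + 12·-1 + 9·2 + 15·1.

26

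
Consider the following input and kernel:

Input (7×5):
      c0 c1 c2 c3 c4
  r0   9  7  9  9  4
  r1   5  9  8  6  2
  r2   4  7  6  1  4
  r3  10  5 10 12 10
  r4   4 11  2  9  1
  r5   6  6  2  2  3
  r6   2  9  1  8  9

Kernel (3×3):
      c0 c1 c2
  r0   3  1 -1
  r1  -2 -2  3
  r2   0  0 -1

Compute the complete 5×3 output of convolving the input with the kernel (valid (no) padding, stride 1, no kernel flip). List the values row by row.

Output[0,0]: The receptive field on the input at this output position is [9 7 9 / 5 9 8 / 4 7 6]. Elementwise product with the kernel and sum: 9·3 + 7·1 + 9·-1 + 5·-2 + 9·-2 + 8·3 + 6·-1.

15 4 6
2 -6 16
11 23 0
-1 12 10
2 8 6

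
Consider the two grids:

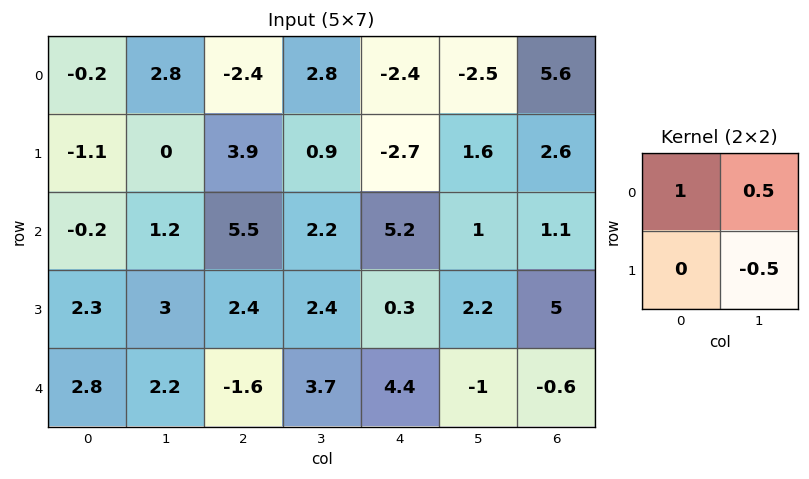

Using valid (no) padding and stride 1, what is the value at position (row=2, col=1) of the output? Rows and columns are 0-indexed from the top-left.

2.75

The receptive field on the input at this output position is [1.2 5.5 / 3 2.4]. Elementwise product with the kernel and sum: 1.2·1 + 5.5·0.5 + 2.4·-0.5.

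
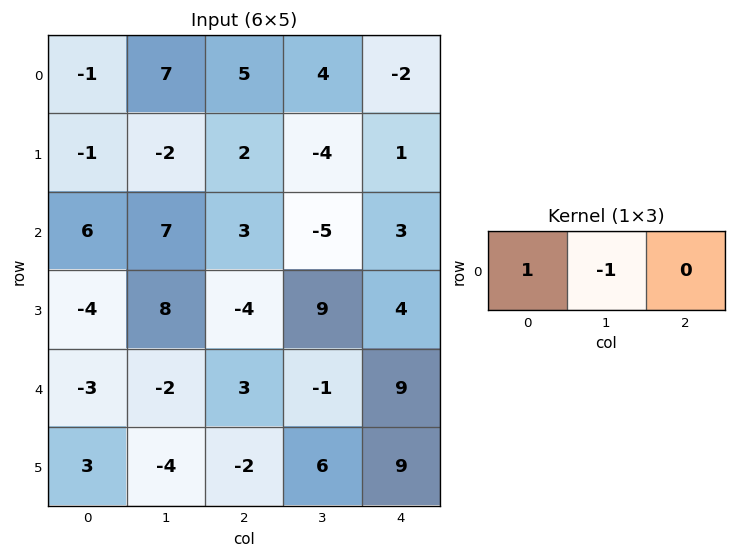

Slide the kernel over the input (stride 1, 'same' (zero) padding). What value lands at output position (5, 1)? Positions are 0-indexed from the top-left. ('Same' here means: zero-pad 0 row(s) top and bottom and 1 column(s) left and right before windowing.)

The receptive field on the zero-padded input at this output position is [3 -4 -2]. Elementwise product with the kernel and sum: 3·1 + -4·-1.

7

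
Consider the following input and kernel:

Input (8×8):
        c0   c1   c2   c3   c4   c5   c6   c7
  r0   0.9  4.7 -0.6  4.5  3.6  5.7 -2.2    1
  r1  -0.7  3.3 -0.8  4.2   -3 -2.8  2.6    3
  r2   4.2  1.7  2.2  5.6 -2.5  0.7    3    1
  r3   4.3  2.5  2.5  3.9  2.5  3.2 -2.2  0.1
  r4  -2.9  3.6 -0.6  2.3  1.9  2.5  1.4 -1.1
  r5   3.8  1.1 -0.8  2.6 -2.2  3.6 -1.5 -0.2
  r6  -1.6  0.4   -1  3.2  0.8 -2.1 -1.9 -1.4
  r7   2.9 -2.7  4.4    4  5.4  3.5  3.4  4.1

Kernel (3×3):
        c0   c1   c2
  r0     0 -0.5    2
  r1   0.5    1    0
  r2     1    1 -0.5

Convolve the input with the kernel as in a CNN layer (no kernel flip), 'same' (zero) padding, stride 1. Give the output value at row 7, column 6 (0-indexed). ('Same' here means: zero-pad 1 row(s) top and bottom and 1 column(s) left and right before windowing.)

3.3

The receptive field on the zero-padded input at this output position is [-2.1 -1.9 -1.4 / 3.5 3.4 4.1 / 0 0 0]. Elementwise product with the kernel and sum: -1.9·-0.5 + -1.4·2 + 3.5·0.5 + 3.4·1 + 0·1 + 0·1 + 0·-0.5.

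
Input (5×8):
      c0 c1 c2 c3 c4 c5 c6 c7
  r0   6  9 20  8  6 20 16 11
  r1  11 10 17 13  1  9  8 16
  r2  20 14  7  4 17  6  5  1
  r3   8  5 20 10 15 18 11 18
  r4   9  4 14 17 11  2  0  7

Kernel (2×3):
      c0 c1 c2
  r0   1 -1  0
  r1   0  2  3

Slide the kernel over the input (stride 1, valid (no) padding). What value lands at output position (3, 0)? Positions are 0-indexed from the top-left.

The receptive field on the input at this output position is [8 5 20 / 9 4 14]. Elementwise product with the kernel and sum: 8·1 + 5·-1 + 4·2 + 14·3.

53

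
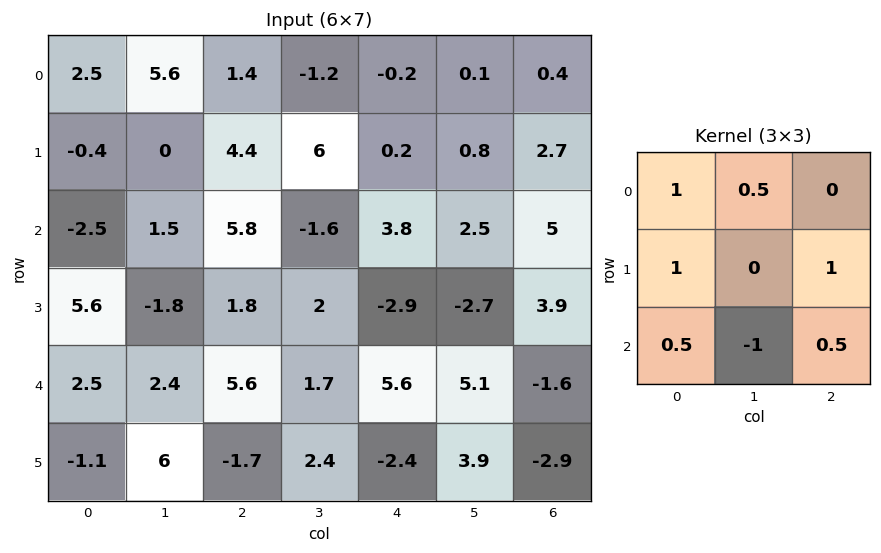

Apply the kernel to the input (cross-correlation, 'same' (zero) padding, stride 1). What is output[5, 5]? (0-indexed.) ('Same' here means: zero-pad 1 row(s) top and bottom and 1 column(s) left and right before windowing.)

The receptive field on the zero-padded input at this output position is [5.6 5.1 -1.6 / -2.4 3.9 -2.9 / 0 0 0]. Elementwise product with the kernel and sum: 5.6·1 + 5.1·0.5 + -2.4·1 + -2.9·1 + 0·0.5 + 0·-1 + 0·0.5.

2.85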